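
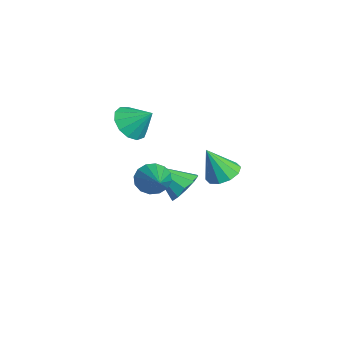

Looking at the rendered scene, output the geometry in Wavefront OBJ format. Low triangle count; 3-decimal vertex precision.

v -1.932 -2.418 1.822
v -1.552 -1.856 1.02
v -1.308 -1.502 2.758
v -2.082 -1.626 1.148
v -2.564 -1.648 1.491
v -2.846 -1.914 1.938
v -2.837 -2.34 2.349
v -2.54 -2.791 2.592
v -2.051 -3.123 2.591
v -1.523 -3.231 2.346
v -1.125 -3.081 1.934
v -0.984 -2.72 1.487
v -1.143 -2.264 1.146
v 3.379 0.783 1.419
v 4.223 0.913 1.514
v 3.321 0.017 2.981
v 3.969 1.335 1.712
v 3.49 1.547 1.799
v 2.967 1.467 1.74
v 2.602 1.126 1.559
v 2.534 0.654 1.325
v 2.788 0.231 1.127
v 3.267 0.019 1.04
v 3.79 0.099 1.099
v 4.155 0.441 1.28
v 0.463 -0.343 -1.306
v 1.298 -0.816 -1.317
v -0.323 -1.757 -0.114
v 1.308 -0.437 -0.861
v 0.996 -0.022 -0.574
v 0.48 0.27 -0.567
v -0.043 0.329 -0.842
v -0.372 0.131 -1.294
v -0.382 -0.248 -1.751
v -0.07 -0.663 -2.037
v 0.446 -0.956 -2.045
v 0.969 -1.014 -1.77
v 2.755 -2.241 1.032
v 3.127 -2.447 0.296
v 4.705 -2.279 2.028
v 3.131 -2.007 0.306
v 3.033 -1.63 0.511
v 2.861 -1.417 0.855
v 2.661 -1.424 1.247
v 2.486 -1.651 1.581
v 2.383 -2.036 1.768
v 2.38 -2.476 1.757
v 2.477 -2.853 1.553
v 2.649 -3.066 1.208
v 2.85 -3.058 0.817
v 3.025 -2.832 0.483
f 2 1 4
f 2 4 3
f 4 1 5
f 4 5 3
f 5 1 6
f 5 6 3
f 6 1 7
f 6 7 3
f 7 1 8
f 7 8 3
f 8 1 9
f 8 9 3
f 9 1 10
f 9 10 3
f 10 1 11
f 10 11 3
f 11 1 12
f 11 12 3
f 12 1 13
f 12 13 3
f 13 1 2
f 13 2 3
f 15 14 17
f 15 17 16
f 17 14 18
f 17 18 16
f 18 14 19
f 18 19 16
f 19 14 20
f 19 20 16
f 20 14 21
f 20 21 16
f 21 14 22
f 21 22 16
f 22 14 23
f 22 23 16
f 23 14 24
f 23 24 16
f 24 14 25
f 24 25 16
f 25 14 15
f 25 15 16
f 27 26 29
f 27 29 28
f 29 26 30
f 29 30 28
f 30 26 31
f 30 31 28
f 31 26 32
f 31 32 28
f 32 26 33
f 32 33 28
f 33 26 34
f 33 34 28
f 34 26 35
f 34 35 28
f 35 26 36
f 35 36 28
f 36 26 37
f 36 37 28
f 37 26 27
f 37 27 28
f 39 38 41
f 39 41 40
f 41 38 42
f 41 42 40
f 42 38 43
f 42 43 40
f 43 38 44
f 43 44 40
f 44 38 45
f 44 45 40
f 45 38 46
f 45 46 40
f 46 38 47
f 46 47 40
f 47 38 48
f 47 48 40
f 48 38 49
f 48 49 40
f 49 38 50
f 49 50 40
f 50 38 51
f 50 51 40
f 51 38 39
f 51 39 40



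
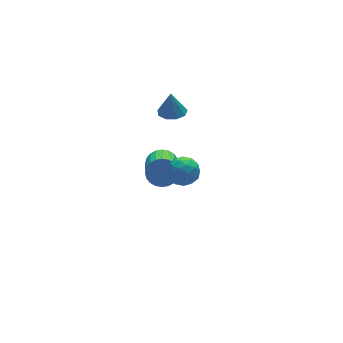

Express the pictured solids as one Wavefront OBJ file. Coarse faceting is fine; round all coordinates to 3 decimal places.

v 0.05 3.605 0.441
v 0.409 4.152 0.353
v 0.07 3.775 1.579
v -0.031 4.253 0.346
v -0.433 4.05 0.383
v -0.609 3.639 0.448
v -0.476 3.212 0.509
v -0.097 2.969 0.539
v 0.351 3.023 0.523
v 0.658 3.349 0.469
v 0.681 3.795 0.402
v -0.26 4.004 -3.595
v 0.173 4.166 -3.017
v -0.528 2.858 -2.127
v -0.96 2.696 -2.705
v -0.059 4.328 -2.961
v -0.76 3.02 -2.071
v -0.322 4.441 -3.001
v -1.022 3.133 -2.111
v -0.575 4.488 -3.132
v -1.275 3.18 -2.242
v -0.78 4.461 -3.333
v -1.481 3.152 -2.444
v -0.906 4.364 -3.575
v -1.606 3.056 -2.685
v -0.934 4.212 -3.819
v -1.634 2.904 -2.929
v -0.859 4.029 -4.029
v -1.559 2.721 -3.139
v -0.692 3.842 -4.173
v -1.393 2.534 -3.283
v -0.46 3.68 -4.229
v -1.161 2.372 -3.339
v -0.198 3.567 -4.189
v -0.898 2.259 -3.299
v 0.055 3.52 -4.058
v -0.645 2.212 -3.168
v 0.261 3.548 -3.856
v -0.44 2.239 -2.967
v 0.386 3.644 -3.615
v -0.314 2.336 -2.725
v 0.414 3.796 -3.371
v -0.286 2.488 -2.481
v 0.339 3.979 -3.161
v -0.361 2.671 -2.271
v -2.116 -0.91 2.103
v -1.693 -1.453 1.873
v -2.907 -1.687 2.487
v -2.484 -2.23 2.257
v -2.277 -1.824 2.821
v -1.788 -1.344 2.584
v -2.812 -1.796 1.776
v -2.323 -1.316 1.539
v -2.123 -2.001 1.671
v -1.793 -2.018 2.317
v -2.807 -1.122 2.043
v -2.477 -1.139 2.689
v -1.835 -1.113 1.954
v -2.765 -2.027 2.406
v -2.643 -1.788 2.737
v -2.395 -2.108 2.602
v -1.891 -1.049 2.372
v -1.643 -1.368 2.237
v -1.986 -1.586 2.794
v -2.957 -1.772 2.123
v -2.709 -2.091 1.988
v -2.205 -1.032 1.758
v -1.957 -1.352 1.623
v -2.614 -1.554 1.566
v -1.84 -1.754 1.7
v -2.305 -2.211 1.926
v -2.497 -1.956 1.643
v -2.21 -1.674 1.504
v -1.646 -1.764 2.08
v -2.111 -2.222 2.305
v -1.989 -1.983 2.637
v -1.701 -1.7 2.498
v -1.898 -2.087 1.961
v -2.489 -0.918 2.055
v -2.954 -1.376 2.28
v -2.899 -1.44 1.862
v -2.611 -1.157 1.723
v -2.295 -0.929 2.434
v -2.76 -1.386 2.66
v -2.39 -1.466 2.856
v -2.103 -1.184 2.717
v -2.702 -1.053 2.399
f 2 1 4
f 2 4 3
f 4 1 5
f 4 5 3
f 5 1 6
f 5 6 3
f 6 1 7
f 6 7 3
f 7 1 8
f 7 8 3
f 8 1 9
f 8 9 3
f 9 1 10
f 9 10 3
f 10 1 11
f 10 11 3
f 11 1 2
f 11 2 3
f 13 12 16
f 13 16 14
f 14 16 17
f 14 17 15
f 16 12 18
f 16 18 17
f 17 18 19
f 17 19 15
f 18 12 20
f 18 20 19
f 19 20 21
f 19 21 15
f 20 12 22
f 20 22 21
f 21 22 23
f 21 23 15
f 22 12 24
f 22 24 23
f 23 24 25
f 23 25 15
f 24 12 26
f 24 26 25
f 25 26 27
f 25 27 15
f 26 12 28
f 26 28 27
f 27 28 29
f 27 29 15
f 28 12 30
f 28 30 29
f 29 30 31
f 29 31 15
f 30 12 32
f 30 32 31
f 31 32 33
f 31 33 15
f 32 12 34
f 32 34 33
f 33 34 35
f 33 35 15
f 34 12 36
f 34 36 35
f 35 36 37
f 35 37 15
f 36 12 38
f 36 38 37
f 37 38 39
f 37 39 15
f 38 12 40
f 38 40 39
f 39 40 41
f 39 41 15
f 40 12 42
f 40 42 41
f 41 42 43
f 41 43 15
f 42 12 44
f 42 44 43
f 43 44 45
f 43 45 15
f 44 12 13
f 44 13 45
f 45 13 14
f 45 14 15
f 46 83 62
f 83 57 86
f 62 86 51
f 83 86 62
f 46 62 58
f 62 51 63
f 58 63 47
f 62 63 58
f 46 58 67
f 58 47 68
f 67 68 53
f 58 68 67
f 46 67 79
f 67 53 82
f 79 82 56
f 67 82 79
f 46 79 83
f 79 56 87
f 83 87 57
f 79 87 83
f 47 63 74
f 63 51 77
f 74 77 55
f 63 77 74
f 51 86 64
f 86 57 85
f 64 85 50
f 86 85 64
f 57 87 84
f 87 56 80
f 84 80 48
f 87 80 84
f 56 82 81
f 82 53 69
f 81 69 52
f 82 69 81
f 53 68 73
f 68 47 70
f 73 70 54
f 68 70 73
f 49 75 61
f 75 55 76
f 61 76 50
f 75 76 61
f 49 61 59
f 61 50 60
f 59 60 48
f 61 60 59
f 49 59 66
f 59 48 65
f 66 65 52
f 59 65 66
f 49 66 71
f 66 52 72
f 71 72 54
f 66 72 71
f 49 71 75
f 71 54 78
f 75 78 55
f 71 78 75
f 50 76 64
f 76 55 77
f 64 77 51
f 76 77 64
f 48 60 84
f 60 50 85
f 84 85 57
f 60 85 84
f 52 65 81
f 65 48 80
f 81 80 56
f 65 80 81
f 54 72 73
f 72 52 69
f 73 69 53
f 72 69 73
f 55 78 74
f 78 54 70
f 74 70 47
f 78 70 74



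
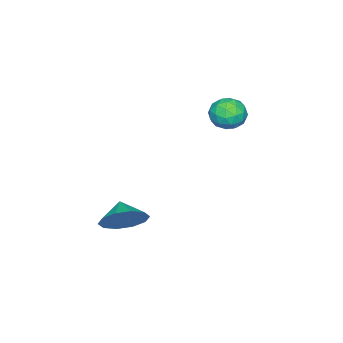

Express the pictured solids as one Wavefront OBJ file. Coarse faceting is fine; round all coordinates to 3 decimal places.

v -1.77 -0.74 3.581
v -0.941 -0.697 3.394
v -1.539 -1.863 4.346
v -0.71 -1.82 4.159
v -1.064 -1.229 4.659
v -1.207 -0.535 4.187
v -1.273 -2.025 3.553
v -1.416 -1.331 3.081
v -0.633 -1.491 3.377
v -0.504 -0.999 4.06
v -1.976 -1.561 3.68
v -1.847 -1.069 4.363
v -1.376 -0.62 3.421
v -1.104 -1.94 4.319
v -1.313 -1.593 4.614
v -0.825 -1.567 4.503
v -1.533 -0.525 3.886
v -1.045 -0.499 3.776
v -1.117 -0.812 4.52
v -1.435 -2.061 3.964
v -0.947 -2.035 3.854
v -1.655 -0.993 3.237
v -1.167 -0.967 3.126
v -1.363 -1.748 3.22
v -0.707 -1.061 3.3
v -0.572 -1.721 3.75
v -0.903 -1.842 3.394
v -0.987 -1.434 3.116
v -0.632 -0.772 3.702
v -0.496 -1.432 4.151
v -0.704 -1.085 4.445
v -0.788 -0.677 4.168
v -0.451 -1.239 3.692
v -1.984 -1.128 3.589
v -1.848 -1.788 4.038
v -1.692 -1.883 3.572
v -1.776 -1.475 3.295
v -1.908 -0.839 3.99
v -1.773 -1.499 4.44
v -1.493 -1.126 4.624
v -1.577 -0.718 4.346
v -2.029 -1.321 4.048
v 3.84 -3.066 -0.199
v 4.498 -3.863 -0.312
v 3.22 -3.654 0.339
v 4.661 -3.546 0.223
v 4.51 -3.045 0.597
v 4.103 -2.553 0.667
v 3.596 -2.256 0.406
v 3.182 -2.268 -0.086
v 3.02 -2.586 -0.62
v 3.171 -3.086 -0.994
v 3.577 -3.579 -1.064
v 4.084 -3.876 -0.804
f 1 38 17
f 38 12 41
f 17 41 6
f 38 41 17
f 1 17 13
f 17 6 18
f 13 18 2
f 17 18 13
f 1 13 22
f 13 2 23
f 22 23 8
f 13 23 22
f 1 22 34
f 22 8 37
f 34 37 11
f 22 37 34
f 1 34 38
f 34 11 42
f 38 42 12
f 34 42 38
f 2 18 29
f 18 6 32
f 29 32 10
f 18 32 29
f 6 41 19
f 41 12 40
f 19 40 5
f 41 40 19
f 12 42 39
f 42 11 35
f 39 35 3
f 42 35 39
f 11 37 36
f 37 8 24
f 36 24 7
f 37 24 36
f 8 23 28
f 23 2 25
f 28 25 9
f 23 25 28
f 4 30 16
f 30 10 31
f 16 31 5
f 30 31 16
f 4 16 14
f 16 5 15
f 14 15 3
f 16 15 14
f 4 14 21
f 14 3 20
f 21 20 7
f 14 20 21
f 4 21 26
f 21 7 27
f 26 27 9
f 21 27 26
f 4 26 30
f 26 9 33
f 30 33 10
f 26 33 30
f 5 31 19
f 31 10 32
f 19 32 6
f 31 32 19
f 3 15 39
f 15 5 40
f 39 40 12
f 15 40 39
f 7 20 36
f 20 3 35
f 36 35 11
f 20 35 36
f 9 27 28
f 27 7 24
f 28 24 8
f 27 24 28
f 10 33 29
f 33 9 25
f 29 25 2
f 33 25 29
f 44 43 46
f 44 46 45
f 46 43 47
f 46 47 45
f 47 43 48
f 47 48 45
f 48 43 49
f 48 49 45
f 49 43 50
f 49 50 45
f 50 43 51
f 50 51 45
f 51 43 52
f 51 52 45
f 52 43 53
f 52 53 45
f 53 43 54
f 53 54 45
f 54 43 44
f 54 44 45



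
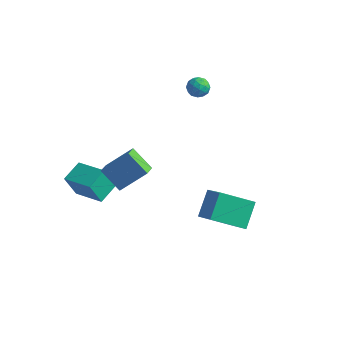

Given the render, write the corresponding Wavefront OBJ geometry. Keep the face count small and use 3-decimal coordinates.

v 1.728 -0.198 -4.069
v 3.057 -1.084 -2.738
v 1.484 1.139 -2.935
v 2.813 0.252 -1.604
v 3.347 0.868 -4.976
v 4.676 -0.019 -3.645
v 3.103 2.204 -3.842
v 4.432 1.318 -2.511
v -1.179 4.218 3.095
v -0.522 4.255 2.843
v -1.038 3.105 3.297
v -0.381 3.142 3.045
v -0.543 3.455 3.655
v -0.63 4.143 3.53
v -0.93 3.217 2.61
v -1.017 3.905 2.485
v -0.368 3.637 2.544
v -0.129 3.784 3.19
v -1.431 3.576 2.95
v -1.192 3.723 3.596
v -0.863 4.334 2.951
v -0.697 3.026 3.189
v -0.793 3.21 3.547
v -0.406 3.232 3.399
v -0.926 4.268 3.355
v -0.54 4.29 3.207
v -0.553 3.82 3.684
v -1.02 3.07 2.933
v -0.634 3.092 2.785
v -1.154 4.128 2.741
v -0.767 4.15 2.593
v -1.007 3.54 2.456
v -0.386 3.993 2.627
v -0.303 3.338 2.746
v -0.626 3.382 2.49
v -0.677 3.786 2.417
v -0.246 4.079 3.007
v -0.163 3.425 3.126
v -0.258 3.609 3.484
v -0.309 4.014 3.411
v -0.155 3.716 2.831
v -1.397 3.935 3.014
v -1.314 3.281 3.133
v -1.251 3.346 2.729
v -1.302 3.751 2.656
v -1.257 4.022 3.394
v -1.174 3.367 3.513
v -0.883 3.574 3.723
v -0.934 3.978 3.65
v -1.405 3.644 3.309
v -0.78 -3.994 0.287
v -2.022 -3.92 1.278
v -1.024 -3.186 -0.078
v -2.266 -3.112 0.912
v 0.346 -3.048 1.628
v -0.896 -2.974 2.618
v 0.102 -2.24 1.262
v -1.14 -2.166 2.253
v -3.953 -3.606 -2.18
v -4.414 -4 -0.743
v -3.898 -2.31 -1.808
v -4.359 -2.703 -0.37
v -2.101 -3.837 -1.65
v -2.562 -4.23 -0.212
v -2.046 -2.54 -1.277
v -2.507 -2.934 0.16
f 2 4 1
f 5 2 1
f 1 4 3
f 3 5 1
f 2 8 4
f 6 2 5
f 6 8 2
f 4 8 3
f 7 5 3
f 3 8 7
f 7 6 5
f 8 6 7
f 9 46 25
f 46 20 49
f 25 49 14
f 46 49 25
f 9 25 21
f 25 14 26
f 21 26 10
f 25 26 21
f 9 21 30
f 21 10 31
f 30 31 16
f 21 31 30
f 9 30 42
f 30 16 45
f 42 45 19
f 30 45 42
f 9 42 46
f 42 19 50
f 46 50 20
f 42 50 46
f 10 26 37
f 26 14 40
f 37 40 18
f 26 40 37
f 14 49 27
f 49 20 48
f 27 48 13
f 49 48 27
f 20 50 47
f 50 19 43
f 47 43 11
f 50 43 47
f 19 45 44
f 45 16 32
f 44 32 15
f 45 32 44
f 16 31 36
f 31 10 33
f 36 33 17
f 31 33 36
f 12 38 24
f 38 18 39
f 24 39 13
f 38 39 24
f 12 24 22
f 24 13 23
f 22 23 11
f 24 23 22
f 12 22 29
f 22 11 28
f 29 28 15
f 22 28 29
f 12 29 34
f 29 15 35
f 34 35 17
f 29 35 34
f 12 34 38
f 34 17 41
f 38 41 18
f 34 41 38
f 13 39 27
f 39 18 40
f 27 40 14
f 39 40 27
f 11 23 47
f 23 13 48
f 47 48 20
f 23 48 47
f 15 28 44
f 28 11 43
f 44 43 19
f 28 43 44
f 17 35 36
f 35 15 32
f 36 32 16
f 35 32 36
f 18 41 37
f 41 17 33
f 37 33 10
f 41 33 37
f 52 54 51
f 55 52 51
f 51 54 53
f 53 55 51
f 52 58 54
f 56 52 55
f 56 58 52
f 54 58 53
f 57 55 53
f 53 58 57
f 57 56 55
f 58 56 57
f 60 62 59
f 63 60 59
f 59 62 61
f 61 63 59
f 60 66 62
f 64 60 63
f 64 66 60
f 62 66 61
f 65 63 61
f 61 66 65
f 65 64 63
f 66 64 65



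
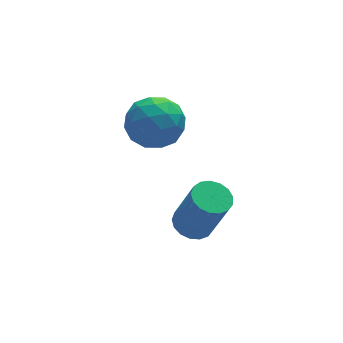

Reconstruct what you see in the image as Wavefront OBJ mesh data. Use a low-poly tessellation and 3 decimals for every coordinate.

v -0.453 -3.665 -2.209
v -0.071 -3.258 -2.162
v 0.256 -3.729 -0.744
v -0.127 -4.135 -0.791
v -0.297 -3.145 -2.073
v 0.03 -3.615 -0.654
v -0.558 -3.15 -2.014
v -0.232 -3.621 -0.596
v -0.796 -3.274 -2.001
v -0.469 -3.745 -0.582
v -0.955 -3.487 -2.035
v -0.628 -3.958 -0.616
v -0.999 -3.74 -2.109
v -0.673 -4.211 -0.69
v -0.918 -3.977 -2.206
v -0.592 -4.448 -0.787
v -0.731 -4.142 -2.304
v -0.404 -4.613 -0.885
v -0.48 -4.197 -2.38
v -0.153 -4.668 -0.961
v -0.223 -4.131 -2.417
v 0.104 -4.602 -0.998
v -0.019 -3.957 -2.407
v 0.308 -4.428 -0.988
v 0.086 -3.717 -2.351
v 0.412 -4.188 -0.932
v 0.067 -3.465 -2.263
v 0.394 -3.936 -0.844
v -1.174 -0.897 0.201
v -0.837 -0.504 -0.489
v -0.163 -1.856 0.149
v 0.174 -1.463 -0.541
v 0.208 -1.083 0.232
v -0.417 -0.49 0.264
v -0.583 -1.87 -0.604
v -1.208 -1.277 -0.572
v -0.471 -1.105 -0.986
v 0.018 -0.619 -0.469
v -1.018 -1.741 0.129
v -0.529 -1.255 0.646
v -1.094 -0.616 -0.139
v 0.094 -1.744 -0.201
v 0.114 -1.52 0.254
v 0.312 -1.289 -0.151
v -0.848 -0.608 0.303
v -0.649 -0.377 -0.102
v -0.035 -0.717 0.322
v -0.351 -1.983 -0.238
v -0.152 -1.752 -0.643
v -1.312 -1.071 -0.189
v -1.114 -0.84 -0.594
v -0.965 -1.643 -0.662
v -0.681 -0.739 -0.837
v -0.087 -1.303 -0.867
v -0.532 -1.542 -0.905
v -0.899 -1.193 -0.886
v -0.394 -0.452 -0.533
v 0.201 -1.017 -0.563
v 0.22 -0.793 -0.109
v -0.147 -0.444 -0.09
v -0.179 -0.806 -0.825
v -1.201 -1.343 0.223
v -0.606 -1.908 0.193
v -0.853 -1.916 -0.25
v -1.22 -1.567 -0.231
v -0.913 -1.057 0.527
v -0.319 -1.621 0.497
v -0.101 -1.167 0.546
v -0.468 -0.818 0.565
v -0.821 -1.554 0.485
f 2 1 5
f 2 5 3
f 3 5 6
f 3 6 4
f 5 1 7
f 5 7 6
f 6 7 8
f 6 8 4
f 7 1 9
f 7 9 8
f 8 9 10
f 8 10 4
f 9 1 11
f 9 11 10
f 10 11 12
f 10 12 4
f 11 1 13
f 11 13 12
f 12 13 14
f 12 14 4
f 13 1 15
f 13 15 14
f 14 15 16
f 14 16 4
f 15 1 17
f 15 17 16
f 16 17 18
f 16 18 4
f 17 1 19
f 17 19 18
f 18 19 20
f 18 20 4
f 19 1 21
f 19 21 20
f 20 21 22
f 20 22 4
f 21 1 23
f 21 23 22
f 22 23 24
f 22 24 4
f 23 1 25
f 23 25 24
f 24 25 26
f 24 26 4
f 25 1 27
f 25 27 26
f 26 27 28
f 26 28 4
f 27 1 2
f 27 2 28
f 28 2 3
f 28 3 4
f 29 66 45
f 66 40 69
f 45 69 34
f 66 69 45
f 29 45 41
f 45 34 46
f 41 46 30
f 45 46 41
f 29 41 50
f 41 30 51
f 50 51 36
f 41 51 50
f 29 50 62
f 50 36 65
f 62 65 39
f 50 65 62
f 29 62 66
f 62 39 70
f 66 70 40
f 62 70 66
f 30 46 57
f 46 34 60
f 57 60 38
f 46 60 57
f 34 69 47
f 69 40 68
f 47 68 33
f 69 68 47
f 40 70 67
f 70 39 63
f 67 63 31
f 70 63 67
f 39 65 64
f 65 36 52
f 64 52 35
f 65 52 64
f 36 51 56
f 51 30 53
f 56 53 37
f 51 53 56
f 32 58 44
f 58 38 59
f 44 59 33
f 58 59 44
f 32 44 42
f 44 33 43
f 42 43 31
f 44 43 42
f 32 42 49
f 42 31 48
f 49 48 35
f 42 48 49
f 32 49 54
f 49 35 55
f 54 55 37
f 49 55 54
f 32 54 58
f 54 37 61
f 58 61 38
f 54 61 58
f 33 59 47
f 59 38 60
f 47 60 34
f 59 60 47
f 31 43 67
f 43 33 68
f 67 68 40
f 43 68 67
f 35 48 64
f 48 31 63
f 64 63 39
f 48 63 64
f 37 55 56
f 55 35 52
f 56 52 36
f 55 52 56
f 38 61 57
f 61 37 53
f 57 53 30
f 61 53 57



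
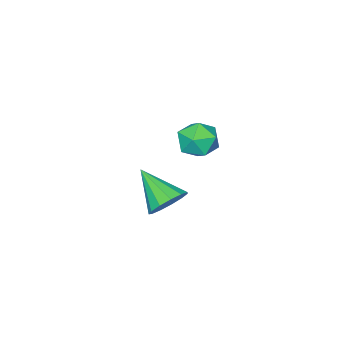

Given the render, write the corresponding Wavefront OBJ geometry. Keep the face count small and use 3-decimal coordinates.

v 1.316 3.954 1.144
v 1.917 4.582 1.223
v 2.243 3.158 0.437
v 2.844 3.786 0.516
v 2.585 3.338 1.219
v 2.012 3.831 1.656
v 2.148 3.909 0.004
v 1.575 4.402 0.441
v 2.431 4.555 0.519
v 2.701 4.202 1.27
v 1.459 3.538 0.39
v 1.729 3.185 1.141
v 1.85 2.139 -3.715
v 2.605 1.863 -4.072
v 1.81 0.621 -2.625
v 2.73 2.141 -3.681
v 2.574 2.418 -3.3
v 2.189 2.607 -3.051
v 1.697 2.647 -3.013
v 1.253 2.527 -3.198
v 0.998 2.283 -3.547
v 1.015 1.994 -3.949
v 1.296 1.751 -4.277
v 1.753 1.631 -4.427
v 2.242 1.673 -4.35
f 1 12 6
f 1 6 2
f 1 2 8
f 1 8 11
f 1 11 12
f 2 6 10
f 6 12 5
f 12 11 3
f 11 8 7
f 8 2 9
f 4 10 5
f 4 5 3
f 4 3 7
f 4 7 9
f 4 9 10
f 5 10 6
f 3 5 12
f 7 3 11
f 9 7 8
f 10 9 2
f 14 13 16
f 14 16 15
f 16 13 17
f 16 17 15
f 17 13 18
f 17 18 15
f 18 13 19
f 18 19 15
f 19 13 20
f 19 20 15
f 20 13 21
f 20 21 15
f 21 13 22
f 21 22 15
f 22 13 23
f 22 23 15
f 23 13 24
f 23 24 15
f 24 13 25
f 24 25 15
f 25 13 14
f 25 14 15



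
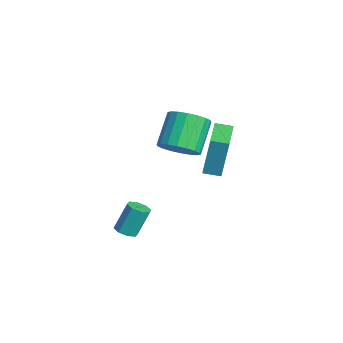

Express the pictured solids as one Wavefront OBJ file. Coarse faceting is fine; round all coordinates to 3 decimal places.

v 1.266 -2.645 -4.037
v 1.733 -2.287 -4.155
v 1.581 -1.618 -2.72
v 1.114 -1.975 -2.603
v 1.333 -2.101 -4.283
v 1.181 -1.432 -2.849
v 0.894 -2.235 -4.268
v 0.742 -1.565 -2.834
v 0.673 -2.608 -4.117
v 0.52 -1.939 -2.683
v 0.799 -3.002 -3.92
v 0.647 -2.333 -2.485
v 1.199 -3.188 -3.791
v 1.047 -2.519 -2.357
v 1.638 -3.055 -3.806
v 1.486 -2.385 -2.372
v 1.86 -2.681 -3.957
v 1.707 -2.012 -2.523
v -1.114 1.755 -1.005
v -1.034 2.097 1.166
v -0.815 2.571 -1.145
v -0.734 2.912 1.027
v 0.774 1.068 -0.967
v 0.855 1.409 1.205
v 1.074 1.883 -1.106
v 1.154 2.225 1.065
v 1.561 -0.228 1.291
v 2.002 -0.849 1.984
v 0.9 -0.094 3.362
v 0.459 0.528 2.669
v 2.27 -0.478 1.995
v 1.168 0.278 3.373
v 2.398 -0.057 1.866
v 1.296 0.699 3.245
v 2.36 0.33 1.624
v 1.258 1.086 3.002
v 2.164 0.607 1.315
v 1.062 1.362 2.694
v 1.848 0.718 1.002
v 0.746 1.474 2.381
v 1.476 0.642 0.746
v 0.374 1.398 2.125
v 1.12 0.394 0.598
v 0.018 1.149 1.976
v 0.852 0.022 0.587
v -0.25 0.778 1.965
v 0.724 -0.399 0.715
v -0.378 0.357 2.094
v 0.762 -0.786 0.958
v -0.34 -0.03 2.336
v 0.958 -1.062 1.266
v -0.144 -0.307 2.645
v 1.274 -1.174 1.579
v 0.172 -0.418 2.958
v 1.646 -1.098 1.835
v 0.544 -0.342 3.214
f 2 1 5
f 2 5 3
f 3 5 6
f 3 6 4
f 5 1 7
f 5 7 6
f 6 7 8
f 6 8 4
f 7 1 9
f 7 9 8
f 8 9 10
f 8 10 4
f 9 1 11
f 9 11 10
f 10 11 12
f 10 12 4
f 11 1 13
f 11 13 12
f 12 13 14
f 12 14 4
f 13 1 15
f 13 15 14
f 14 15 16
f 14 16 4
f 15 1 17
f 15 17 16
f 16 17 18
f 16 18 4
f 17 1 2
f 17 2 18
f 18 2 3
f 18 3 4
f 20 22 19
f 23 20 19
f 19 22 21
f 21 23 19
f 20 26 22
f 24 20 23
f 24 26 20
f 22 26 21
f 25 23 21
f 21 26 25
f 25 24 23
f 26 24 25
f 28 27 31
f 28 31 29
f 29 31 32
f 29 32 30
f 31 27 33
f 31 33 32
f 32 33 34
f 32 34 30
f 33 27 35
f 33 35 34
f 34 35 36
f 34 36 30
f 35 27 37
f 35 37 36
f 36 37 38
f 36 38 30
f 37 27 39
f 37 39 38
f 38 39 40
f 38 40 30
f 39 27 41
f 39 41 40
f 40 41 42
f 40 42 30
f 41 27 43
f 41 43 42
f 42 43 44
f 42 44 30
f 43 27 45
f 43 45 44
f 44 45 46
f 44 46 30
f 45 27 47
f 45 47 46
f 46 47 48
f 46 48 30
f 47 27 49
f 47 49 48
f 48 49 50
f 48 50 30
f 49 27 51
f 49 51 50
f 50 51 52
f 50 52 30
f 51 27 53
f 51 53 52
f 52 53 54
f 52 54 30
f 53 27 55
f 53 55 54
f 54 55 56
f 54 56 30
f 55 27 28
f 55 28 56
f 56 28 29
f 56 29 30



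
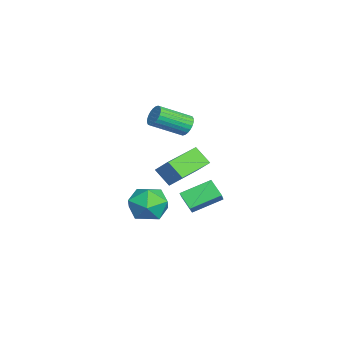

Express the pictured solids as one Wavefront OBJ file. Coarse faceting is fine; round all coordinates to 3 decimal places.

v -0.961 0.672 -3.079
v -1.41 -0.034 -2.233
v -2.643 1.98 -2.878
v -3.092 1.274 -2.032
v -0.348 1.326 -2.208
v -0.797 0.62 -1.362
v -2.03 2.634 -2.007
v -2.479 1.928 -1.161
v -0.547 1.531 1.243
v -0.038 1.816 1.482
v 0.415 0.274 2.356
v -0.093 -0.011 2.117
v -0.206 1.865 1.654
v 0.247 0.323 2.529
v -0.426 1.863 1.765
v 0.028 0.32 2.639
v -0.664 1.81 1.795
v -0.211 0.268 2.67
v -0.884 1.715 1.742
v -0.431 0.173 2.616
v -1.053 1.592 1.612
v -0.6 0.05 2.487
v -1.145 1.459 1.427
v -0.691 -0.083 2.301
v -1.146 1.338 1.213
v -0.692 -0.204 2.088
v -1.055 1.246 1.004
v -0.602 -0.296 1.878
v -0.887 1.197 0.831
v -0.434 -0.345 1.706
v -0.668 1.2 0.721
v -0.214 -0.343 1.595
v -0.429 1.252 0.69
v 0.024 -0.29 1.565
v -0.209 1.347 0.744
v 0.244 -0.195 1.618
v -0.04 1.47 0.873
v 0.413 -0.072 1.748
v 0.051 1.603 1.059
v 0.505 0.061 1.933
v 0.052 1.724 1.272
v 0.506 0.182 2.147
v 4.247 1.347 -0.818
v 3.813 2.771 -0.155
v 3.266 1.416 -1.607
v 2.833 2.84 -0.943
v 4.827 1.84 -1.497
v 4.394 3.264 -0.833
v 3.847 1.909 -2.285
v 3.413 3.333 -1.622
v 1.756 0.317 -3.926
v 2.131 -0.248 -2.989
v 0.009 -0.252 -3.571
v 0.384 -0.817 -2.634
v 0.386 0.339 -2.651
v 1.466 0.691 -2.871
v 0.674 -1.191 -3.689
v 1.754 -0.839 -3.909
v 1.462 -1.18 -2.843
v 1.285 -0.235 -2.201
v 0.855 -0.265 -4.359
v 0.678 0.68 -3.717
f 2 4 1
f 5 2 1
f 1 4 3
f 3 5 1
f 2 8 4
f 6 2 5
f 6 8 2
f 4 8 3
f 7 5 3
f 3 8 7
f 7 6 5
f 8 6 7
f 10 9 13
f 10 13 11
f 11 13 14
f 11 14 12
f 13 9 15
f 13 15 14
f 14 15 16
f 14 16 12
f 15 9 17
f 15 17 16
f 16 17 18
f 16 18 12
f 17 9 19
f 17 19 18
f 18 19 20
f 18 20 12
f 19 9 21
f 19 21 20
f 20 21 22
f 20 22 12
f 21 9 23
f 21 23 22
f 22 23 24
f 22 24 12
f 23 9 25
f 23 25 24
f 24 25 26
f 24 26 12
f 25 9 27
f 25 27 26
f 26 27 28
f 26 28 12
f 27 9 29
f 27 29 28
f 28 29 30
f 28 30 12
f 29 9 31
f 29 31 30
f 30 31 32
f 30 32 12
f 31 9 33
f 31 33 32
f 32 33 34
f 32 34 12
f 33 9 35
f 33 35 34
f 34 35 36
f 34 36 12
f 35 9 37
f 35 37 36
f 36 37 38
f 36 38 12
f 37 9 39
f 37 39 38
f 38 39 40
f 38 40 12
f 39 9 41
f 39 41 40
f 40 41 42
f 40 42 12
f 41 9 10
f 41 10 42
f 42 10 11
f 42 11 12
f 44 46 43
f 47 44 43
f 43 46 45
f 45 47 43
f 44 50 46
f 48 44 47
f 48 50 44
f 46 50 45
f 49 47 45
f 45 50 49
f 49 48 47
f 50 48 49
f 51 62 56
f 51 56 52
f 51 52 58
f 51 58 61
f 51 61 62
f 52 56 60
f 56 62 55
f 62 61 53
f 61 58 57
f 58 52 59
f 54 60 55
f 54 55 53
f 54 53 57
f 54 57 59
f 54 59 60
f 55 60 56
f 53 55 62
f 57 53 61
f 59 57 58
f 60 59 52



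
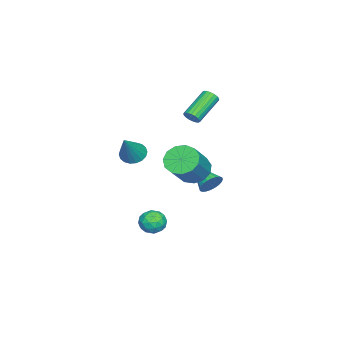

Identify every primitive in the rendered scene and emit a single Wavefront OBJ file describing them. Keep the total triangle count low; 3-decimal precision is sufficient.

v 2.8 3.875 1.238
v 3.463 3.582 0.507
v 5.064 3.452 2.01
v 4.4 3.745 2.742
v 3.489 4.162 0.529
v 5.09 4.031 2.032
v 3.297 4.65 0.776
v 4.898 4.519 2.28
v 2.946 4.893 1.17
v 4.547 4.762 2.674
v 2.549 4.812 1.586
v 4.15 4.681 3.09
v 2.232 4.434 1.891
v 3.833 4.303 3.395
v 2.095 3.879 1.989
v 3.696 3.748 3.493
v 2.181 3.322 1.849
v 3.782 3.192 3.352
v 2.464 2.942 1.514
v 4.065 2.811 3.018
v 2.853 2.857 1.092
v 4.454 2.726 2.596
v 3.226 3.096 0.717
v 4.827 2.965 2.22
v 1.609 -0.098 1.161
v 2.152 0.303 0.714
v 2.991 -0.082 2.859
v 1.962 0.569 0.867
v 1.702 0.702 1.078
v 1.423 0.677 1.305
v 1.181 0.498 1.503
v 1.024 0.202 1.634
v 0.982 -0.155 1.672
v 1.065 -0.5 1.608
v 1.255 -0.765 1.455
v 1.516 -0.898 1.244
v 1.794 -0.873 1.017
v 2.036 -0.695 0.818
v 2.193 -0.398 0.688
v 2.235 -0.042 0.65
v 0 3.941 -1.406
v 0.542 3.903 -0.846
v -0.98 2.459 -0.554
v 0.346 4.102 -0.725
v 0.098 4.277 -0.708
v -0.166 4.4 -0.797
v -0.404 4.454 -0.979
v -0.581 4.429 -1.226
v -0.669 4.33 -1.5
v -0.655 4.172 -1.759
v -0.542 3.978 -1.965
v -0.346 3.779 -2.086
v -0.097 3.605 -2.103
v 0.167 3.481 -2.014
v 0.405 3.428 -1.832
v 0.582 3.453 -1.585
v 0.67 3.552 -1.311
v 0.656 3.71 -1.052
v 1.798 1.719 -3.824
v 2.539 2.159 -3.855
v 2.481 0.601 -3.345
v 3.222 1.041 -3.376
v 2.619 1.253 -2.797
v 2.197 1.944 -3.094
v 2.823 0.816 -4.106
v 2.401 1.507 -4.403
v 3.173 1.6 -4.03
v 3.047 1.87 -3.221
v 1.973 0.89 -3.979
v 1.847 1.16 -3.17
v 2.109 2.037 -3.882
v 2.911 0.723 -3.318
v 2.557 0.848 -2.978
v 2.993 1.106 -2.996
v 1.908 1.911 -3.434
v 2.343 2.169 -3.452
v 2.39 1.637 -2.83
v 2.677 0.591 -3.748
v 3.112 0.849 -3.766
v 2.027 1.654 -4.204
v 2.463 1.912 -4.222
v 2.63 1.123 -4.37
v 2.917 1.967 -4.003
v 3.318 1.31 -3.721
v 3.083 1.178 -4.15
v 2.835 1.584 -4.324
v 2.843 2.126 -3.527
v 3.244 1.469 -3.245
v 2.889 1.593 -2.905
v 2.641 2 -3.079
v 3.215 1.798 -3.63
v 1.776 1.291 -3.955
v 2.177 0.634 -3.673
v 2.379 0.76 -4.121
v 2.131 1.167 -4.295
v 1.702 1.45 -3.479
v 2.103 0.793 -3.197
v 2.185 1.176 -2.876
v 1.937 1.582 -3.05
v 1.805 0.962 -3.57
v -2.298 1.96 2.487
v -2.032 1.822 2.96
v -3.696 2.402 4.066
v -3.962 2.54 3.593
v -1.969 2.062 2.929
v -3.633 2.641 4.034
v -1.972 2.281 2.811
v -3.636 2.86 3.916
v -2.039 2.436 2.628
v -3.703 3.016 3.733
v -2.157 2.498 2.417
v -3.821 3.077 3.523
v -2.304 2.453 2.221
v -3.968 3.032 3.326
v -2.449 2.31 2.077
v -4.113 2.889 3.182
v -2.564 2.098 2.014
v -4.228 2.678 3.12
v -2.627 1.859 2.046
v -4.291 2.438 3.151
v -2.624 1.64 2.164
v -4.288 2.219 3.269
v -2.557 1.484 2.347
v -4.221 2.064 3.452
v -2.439 1.423 2.557
v -4.103 2.002 3.663
v -2.292 1.468 2.754
v -3.956 2.047 3.859
v -2.147 1.611 2.898
v -3.811 2.19 4.003
f 2 1 5
f 2 5 3
f 3 5 6
f 3 6 4
f 5 1 7
f 5 7 6
f 6 7 8
f 6 8 4
f 7 1 9
f 7 9 8
f 8 9 10
f 8 10 4
f 9 1 11
f 9 11 10
f 10 11 12
f 10 12 4
f 11 1 13
f 11 13 12
f 12 13 14
f 12 14 4
f 13 1 15
f 13 15 14
f 14 15 16
f 14 16 4
f 15 1 17
f 15 17 16
f 16 17 18
f 16 18 4
f 17 1 19
f 17 19 18
f 18 19 20
f 18 20 4
f 19 1 21
f 19 21 20
f 20 21 22
f 20 22 4
f 21 1 23
f 21 23 22
f 22 23 24
f 22 24 4
f 23 1 2
f 23 2 24
f 24 2 3
f 24 3 4
f 26 25 28
f 26 28 27
f 28 25 29
f 28 29 27
f 29 25 30
f 29 30 27
f 30 25 31
f 30 31 27
f 31 25 32
f 31 32 27
f 32 25 33
f 32 33 27
f 33 25 34
f 33 34 27
f 34 25 35
f 34 35 27
f 35 25 36
f 35 36 27
f 36 25 37
f 36 37 27
f 37 25 38
f 37 38 27
f 38 25 39
f 38 39 27
f 39 25 40
f 39 40 27
f 40 25 26
f 40 26 27
f 42 41 44
f 42 44 43
f 44 41 45
f 44 45 43
f 45 41 46
f 45 46 43
f 46 41 47
f 46 47 43
f 47 41 48
f 47 48 43
f 48 41 49
f 48 49 43
f 49 41 50
f 49 50 43
f 50 41 51
f 50 51 43
f 51 41 52
f 51 52 43
f 52 41 53
f 52 53 43
f 53 41 54
f 53 54 43
f 54 41 55
f 54 55 43
f 55 41 56
f 55 56 43
f 56 41 57
f 56 57 43
f 57 41 58
f 57 58 43
f 58 41 42
f 58 42 43
f 59 96 75
f 96 70 99
f 75 99 64
f 96 99 75
f 59 75 71
f 75 64 76
f 71 76 60
f 75 76 71
f 59 71 80
f 71 60 81
f 80 81 66
f 71 81 80
f 59 80 92
f 80 66 95
f 92 95 69
f 80 95 92
f 59 92 96
f 92 69 100
f 96 100 70
f 92 100 96
f 60 76 87
f 76 64 90
f 87 90 68
f 76 90 87
f 64 99 77
f 99 70 98
f 77 98 63
f 99 98 77
f 70 100 97
f 100 69 93
f 97 93 61
f 100 93 97
f 69 95 94
f 95 66 82
f 94 82 65
f 95 82 94
f 66 81 86
f 81 60 83
f 86 83 67
f 81 83 86
f 62 88 74
f 88 68 89
f 74 89 63
f 88 89 74
f 62 74 72
f 74 63 73
f 72 73 61
f 74 73 72
f 62 72 79
f 72 61 78
f 79 78 65
f 72 78 79
f 62 79 84
f 79 65 85
f 84 85 67
f 79 85 84
f 62 84 88
f 84 67 91
f 88 91 68
f 84 91 88
f 63 89 77
f 89 68 90
f 77 90 64
f 89 90 77
f 61 73 97
f 73 63 98
f 97 98 70
f 73 98 97
f 65 78 94
f 78 61 93
f 94 93 69
f 78 93 94
f 67 85 86
f 85 65 82
f 86 82 66
f 85 82 86
f 68 91 87
f 91 67 83
f 87 83 60
f 91 83 87
f 102 101 105
f 102 105 103
f 103 105 106
f 103 106 104
f 105 101 107
f 105 107 106
f 106 107 108
f 106 108 104
f 107 101 109
f 107 109 108
f 108 109 110
f 108 110 104
f 109 101 111
f 109 111 110
f 110 111 112
f 110 112 104
f 111 101 113
f 111 113 112
f 112 113 114
f 112 114 104
f 113 101 115
f 113 115 114
f 114 115 116
f 114 116 104
f 115 101 117
f 115 117 116
f 116 117 118
f 116 118 104
f 117 101 119
f 117 119 118
f 118 119 120
f 118 120 104
f 119 101 121
f 119 121 120
f 120 121 122
f 120 122 104
f 121 101 123
f 121 123 122
f 122 123 124
f 122 124 104
f 123 101 125
f 123 125 124
f 124 125 126
f 124 126 104
f 125 101 127
f 125 127 126
f 126 127 128
f 126 128 104
f 127 101 129
f 127 129 128
f 128 129 130
f 128 130 104
f 129 101 102
f 129 102 130
f 130 102 103
f 130 103 104



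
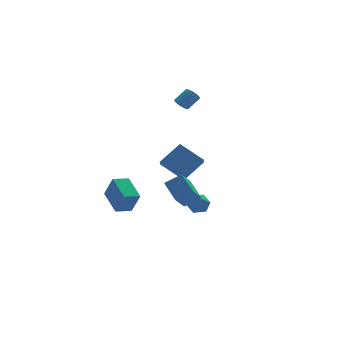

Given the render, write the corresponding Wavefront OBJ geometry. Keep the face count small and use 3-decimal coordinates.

v -1.649 2.824 -4.652
v -1.327 2.236 -3.288
v -1.748 4.484 -3.913
v -1.426 3.896 -2.549
v -0.634 2.964 -4.831
v -0.312 2.376 -3.467
v -0.733 4.624 -4.092
v -0.411 4.036 -2.728
v 1.142 3.051 -1.419
v 0.771 2.109 -0.814
v 2.445 3.266 -0.285
v 2.073 2.323 0.32
v 2.187 1.997 -2.42
v 1.815 1.054 -1.815
v 3.489 2.211 -1.286
v 3.118 1.269 -0.681
v 2.504 3.224 3.044
v 2.84 3.069 2.679
v 3.633 3.301 3.311
v 3.296 3.456 3.676
v 2.816 3.279 2.632
v 3.609 3.511 3.264
v 2.738 3.479 2.656
v 3.531 3.711 3.289
v 2.62 3.635 2.748
v 3.412 3.867 3.38
v 2.481 3.72 2.89
v 3.274 3.952 3.522
v 2.347 3.719 3.059
v 3.139 3.951 3.692
v 2.239 3.633 3.226
v 3.031 3.865 3.858
v 2.177 3.476 3.361
v 2.97 3.708 3.993
v 2.172 3.275 3.441
v 2.964 3.507 4.073
v 2.224 3.065 3.453
v 3.016 3.297 4.085
v 2.325 2.883 3.393
v 3.117 3.115 4.026
v 2.456 2.76 3.274
v 3.248 2.992 3.906
v 2.596 2.717 3.115
v 3.388 2.949 3.747
v 2.72 2.762 2.943
v 3.512 2.994 3.575
v 2.806 2.886 2.789
v 3.598 3.118 3.421
v 1.424 -1.899 -2.899
v 1.994 -2.013 -2.464
v 0.746 -2.527 -2.176
v 1.316 -2.641 -1.741
v 1.029 -1.977 -1.797
v 1.448 -1.589 -2.244
v 1.292 -2.951 -2.396
v 1.711 -2.563 -2.843
v 1.912 -2.663 -2.153
v 1.749 -2.061 -1.783
v 0.991 -2.479 -2.857
v 0.828 -1.877 -2.487
v -0.076 -3.85 -1.598
v -0.778 -4.388 -0.772
v -0.212 -2.548 -0.866
v -0.914 -3.086 -0.04
v 0.814 -4.094 -1
v 0.112 -4.632 -0.174
v 0.678 -2.792 -0.268
v -0.024 -3.33 0.558
f 2 4 1
f 5 2 1
f 1 4 3
f 3 5 1
f 2 8 4
f 6 2 5
f 6 8 2
f 4 8 3
f 7 5 3
f 3 8 7
f 7 6 5
f 8 6 7
f 10 12 9
f 13 10 9
f 9 12 11
f 11 13 9
f 10 16 12
f 14 10 13
f 14 16 10
f 12 16 11
f 15 13 11
f 11 16 15
f 15 14 13
f 16 14 15
f 18 17 21
f 18 21 19
f 19 21 22
f 19 22 20
f 21 17 23
f 21 23 22
f 22 23 24
f 22 24 20
f 23 17 25
f 23 25 24
f 24 25 26
f 24 26 20
f 25 17 27
f 25 27 26
f 26 27 28
f 26 28 20
f 27 17 29
f 27 29 28
f 28 29 30
f 28 30 20
f 29 17 31
f 29 31 30
f 30 31 32
f 30 32 20
f 31 17 33
f 31 33 32
f 32 33 34
f 32 34 20
f 33 17 35
f 33 35 34
f 34 35 36
f 34 36 20
f 35 17 37
f 35 37 36
f 36 37 38
f 36 38 20
f 37 17 39
f 37 39 38
f 38 39 40
f 38 40 20
f 39 17 41
f 39 41 40
f 40 41 42
f 40 42 20
f 41 17 43
f 41 43 42
f 42 43 44
f 42 44 20
f 43 17 45
f 43 45 44
f 44 45 46
f 44 46 20
f 45 17 47
f 45 47 46
f 46 47 48
f 46 48 20
f 47 17 18
f 47 18 48
f 48 18 19
f 48 19 20
f 49 60 54
f 49 54 50
f 49 50 56
f 49 56 59
f 49 59 60
f 50 54 58
f 54 60 53
f 60 59 51
f 59 56 55
f 56 50 57
f 52 58 53
f 52 53 51
f 52 51 55
f 52 55 57
f 52 57 58
f 53 58 54
f 51 53 60
f 55 51 59
f 57 55 56
f 58 57 50
f 62 64 61
f 65 62 61
f 61 64 63
f 63 65 61
f 62 68 64
f 66 62 65
f 66 68 62
f 64 68 63
f 67 65 63
f 63 68 67
f 67 66 65
f 68 66 67



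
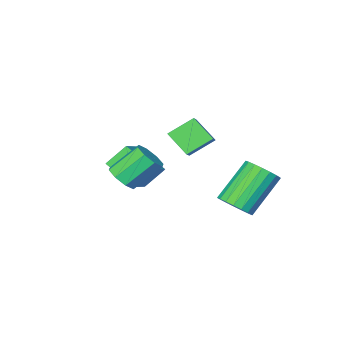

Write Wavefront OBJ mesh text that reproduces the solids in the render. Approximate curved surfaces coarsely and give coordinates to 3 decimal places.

v -0.037 -2.065 -2.383
v 0.957 -1.237 -1.642
v -0.497 -0.803 -3.176
v 0.496 0.025 -2.436
v 0.744 -2.285 -3.184
v 1.737 -1.457 -2.444
v 0.283 -1.023 -3.978
v 1.277 -0.195 -3.237
v -2.084 -2.813 -2.749
v -3.108 -2.511 -2.061
v -2.349 -1.889 -3.548
v -3.373 -1.587 -2.86
v -1.487 -2.133 -2.16
v -2.511 -1.831 -1.472
v -1.752 -1.209 -2.959
v -2.776 -0.907 -2.271
v 2.257 0.497 -2.084
v 2.737 0.819 -1.724
v 1.722 1.184 -0.697
v 1.243 0.863 -1.056
v 2.502 1.132 -2.068
v 1.487 1.497 -1.04
v 2.124 1.073 -2.42
v 1.109 1.438 -1.392
v 1.824 0.677 -2.576
v 0.809 1.043 -1.548
v 1.778 0.176 -2.443
v 0.763 0.541 -1.416
v 2.013 -0.137 -2.1
v 0.998 0.228 -1.072
v 2.391 -0.078 -1.748
v 1.376 0.287 -0.72
v 2.691 0.317 -1.592
v 1.676 0.683 -0.564
v -1.568 2.225 -4.041
v -1.109 1.746 -3.65
v -2.513 1.576 -2.209
v -2.972 2.055 -2.599
v -1.02 2.053 -3.528
v -2.425 1.883 -2.086
v -1.04 2.395 -3.507
v -2.444 2.225 -2.065
v -1.164 2.703 -3.591
v -2.569 2.532 -2.15
v -1.368 2.916 -3.765
v -2.773 2.746 -2.323
v -1.612 2.992 -3.994
v -3.017 2.822 -2.552
v -1.847 2.917 -4.231
v -3.252 2.747 -2.79
v -2.027 2.704 -4.431
v -3.431 2.534 -2.99
v -2.115 2.397 -4.554
v -3.52 2.227 -3.112
v -2.096 2.055 -4.575
v -3.5 1.885 -3.133
v -1.971 1.748 -4.49
v -3.376 1.577 -3.049
v -1.767 1.534 -4.317
v -3.172 1.364 -2.875
v -1.523 1.458 -4.088
v -2.928 1.288 -2.646
v -1.288 1.533 -3.85
v -2.693 1.363 -2.409
f 2 4 1
f 5 2 1
f 1 4 3
f 3 5 1
f 2 8 4
f 6 2 5
f 6 8 2
f 4 8 3
f 7 5 3
f 3 8 7
f 7 6 5
f 8 6 7
f 10 12 9
f 13 10 9
f 9 12 11
f 11 13 9
f 10 16 12
f 14 10 13
f 14 16 10
f 12 16 11
f 15 13 11
f 11 16 15
f 15 14 13
f 16 14 15
f 18 17 21
f 18 21 19
f 19 21 22
f 19 22 20
f 21 17 23
f 21 23 22
f 22 23 24
f 22 24 20
f 23 17 25
f 23 25 24
f 24 25 26
f 24 26 20
f 25 17 27
f 25 27 26
f 26 27 28
f 26 28 20
f 27 17 29
f 27 29 28
f 28 29 30
f 28 30 20
f 29 17 31
f 29 31 30
f 30 31 32
f 30 32 20
f 31 17 33
f 31 33 32
f 32 33 34
f 32 34 20
f 33 17 18
f 33 18 34
f 34 18 19
f 34 19 20
f 36 35 39
f 36 39 37
f 37 39 40
f 37 40 38
f 39 35 41
f 39 41 40
f 40 41 42
f 40 42 38
f 41 35 43
f 41 43 42
f 42 43 44
f 42 44 38
f 43 35 45
f 43 45 44
f 44 45 46
f 44 46 38
f 45 35 47
f 45 47 46
f 46 47 48
f 46 48 38
f 47 35 49
f 47 49 48
f 48 49 50
f 48 50 38
f 49 35 51
f 49 51 50
f 50 51 52
f 50 52 38
f 51 35 53
f 51 53 52
f 52 53 54
f 52 54 38
f 53 35 55
f 53 55 54
f 54 55 56
f 54 56 38
f 55 35 57
f 55 57 56
f 56 57 58
f 56 58 38
f 57 35 59
f 57 59 58
f 58 59 60
f 58 60 38
f 59 35 61
f 59 61 60
f 60 61 62
f 60 62 38
f 61 35 63
f 61 63 62
f 62 63 64
f 62 64 38
f 63 35 36
f 63 36 64
f 64 36 37
f 64 37 38



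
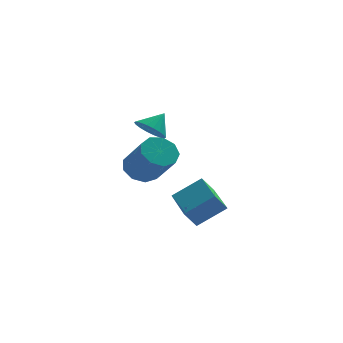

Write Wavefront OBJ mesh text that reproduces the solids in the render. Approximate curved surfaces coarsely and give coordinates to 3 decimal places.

v 0.514 2.158 -2.388
v -0.01 1.994 -1.638
v 0.157 4.218 -2.185
v -0.367 4.053 -1.435
v 1.767 2.287 -1.485
v 1.243 2.122 -0.735
v 1.41 4.346 -1.282
v 0.886 4.182 -0.532
v -1.661 2.939 0.633
v -1.044 3.497 0.804
v -0.361 2.339 2.118
v -0.979 1.781 1.947
v -1.507 3.604 1.139
v -0.824 2.446 2.453
v -2.042 3.4 1.237
v -1.36 2.242 2.551
v -2.399 2.98 1.052
v -1.717 1.822 2.366
v -2.411 2.541 0.671
v -1.729 1.383 1.986
v -2.072 2.288 0.272
v -1.39 1.13 1.587
v -1.541 2.34 0.042
v -0.858 1.182 1.356
v -1.066 2.672 0.088
v -0.383 1.514 1.403
v -0.869 3.129 0.389
v -0.187 1.971 1.704
v -1.445 0.483 3.578
v -0.888 0.513 3.107
v -0.855 0.917 4.302
v -1.039 0.797 3.059
v -1.27 1.019 3.114
v -1.535 1.134 3.261
v -1.783 1.121 3.471
v -1.964 0.982 3.702
v -2.042 0.743 3.908
v -2.002 0.454 4.049
v -1.851 0.169 4.097
v -1.621 -0.052 4.042
v -1.355 -0.168 3.895
v -1.107 -0.155 3.685
v -0.927 -0.016 3.454
v -0.848 0.223 3.248
f 2 4 1
f 5 2 1
f 1 4 3
f 3 5 1
f 2 8 4
f 6 2 5
f 6 8 2
f 4 8 3
f 7 5 3
f 3 8 7
f 7 6 5
f 8 6 7
f 10 9 13
f 10 13 11
f 11 13 14
f 11 14 12
f 13 9 15
f 13 15 14
f 14 15 16
f 14 16 12
f 15 9 17
f 15 17 16
f 16 17 18
f 16 18 12
f 17 9 19
f 17 19 18
f 18 19 20
f 18 20 12
f 19 9 21
f 19 21 20
f 20 21 22
f 20 22 12
f 21 9 23
f 21 23 22
f 22 23 24
f 22 24 12
f 23 9 25
f 23 25 24
f 24 25 26
f 24 26 12
f 25 9 27
f 25 27 26
f 26 27 28
f 26 28 12
f 27 9 10
f 27 10 28
f 28 10 11
f 28 11 12
f 30 29 32
f 30 32 31
f 32 29 33
f 32 33 31
f 33 29 34
f 33 34 31
f 34 29 35
f 34 35 31
f 35 29 36
f 35 36 31
f 36 29 37
f 36 37 31
f 37 29 38
f 37 38 31
f 38 29 39
f 38 39 31
f 39 29 40
f 39 40 31
f 40 29 41
f 40 41 31
f 41 29 42
f 41 42 31
f 42 29 43
f 42 43 31
f 43 29 44
f 43 44 31
f 44 29 30
f 44 30 31



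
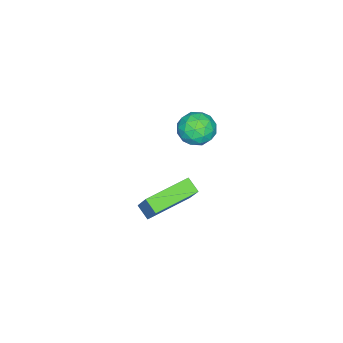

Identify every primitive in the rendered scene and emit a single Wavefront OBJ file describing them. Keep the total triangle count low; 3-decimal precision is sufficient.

v 1.789 1.25 1.301
v 2.364 1.9 1.517
v 2.736 0.26 1.763
v 3.311 0.91 1.979
v 2.555 0.808 2.445
v 1.97 1.42 2.159
v 3.13 0.74 1.121
v 2.545 1.352 0.835
v 3.193 1.585 1.405
v 2.837 1.627 2.224
v 2.263 0.533 1.056
v 1.907 0.575 1.875
v 1.994 1.662 1.368
v 3.106 0.498 1.912
v 2.662 0.438 2.186
v 3 0.82 2.313
v 1.762 1.38 1.746
v 2.099 1.762 1.873
v 2.212 1.12 2.419
v 3.001 0.398 1.407
v 3.338 0.78 1.534
v 2.1 1.34 0.967
v 2.438 1.722 1.094
v 2.888 1.04 0.861
v 2.818 1.859 1.43
v 3.375 1.276 1.701
v 3.269 1.176 1.197
v 2.925 1.536 1.029
v 2.609 1.884 1.911
v 3.166 1.301 2.183
v 2.721 1.242 2.457
v 2.377 1.602 2.289
v 3.096 1.698 1.845
v 1.934 0.859 1.097
v 2.491 0.276 1.369
v 2.723 0.558 0.991
v 2.379 0.918 0.823
v 1.725 0.884 1.579
v 2.282 0.301 1.85
v 2.175 0.624 2.251
v 1.831 0.984 2.083
v 2.004 0.462 1.435
v 3.661 -0.685 -4.631
v 3.393 -1.312 -4.175
v 1.747 0.356 -4.323
v 1.479 -0.272 -3.867
v 4.301 0.072 -3.213
v 4.033 -0.556 -2.757
v 2.387 1.112 -2.905
v 2.119 0.485 -2.449
f 1 38 17
f 38 12 41
f 17 41 6
f 38 41 17
f 1 17 13
f 17 6 18
f 13 18 2
f 17 18 13
f 1 13 22
f 13 2 23
f 22 23 8
f 13 23 22
f 1 22 34
f 22 8 37
f 34 37 11
f 22 37 34
f 1 34 38
f 34 11 42
f 38 42 12
f 34 42 38
f 2 18 29
f 18 6 32
f 29 32 10
f 18 32 29
f 6 41 19
f 41 12 40
f 19 40 5
f 41 40 19
f 12 42 39
f 42 11 35
f 39 35 3
f 42 35 39
f 11 37 36
f 37 8 24
f 36 24 7
f 37 24 36
f 8 23 28
f 23 2 25
f 28 25 9
f 23 25 28
f 4 30 16
f 30 10 31
f 16 31 5
f 30 31 16
f 4 16 14
f 16 5 15
f 14 15 3
f 16 15 14
f 4 14 21
f 14 3 20
f 21 20 7
f 14 20 21
f 4 21 26
f 21 7 27
f 26 27 9
f 21 27 26
f 4 26 30
f 26 9 33
f 30 33 10
f 26 33 30
f 5 31 19
f 31 10 32
f 19 32 6
f 31 32 19
f 3 15 39
f 15 5 40
f 39 40 12
f 15 40 39
f 7 20 36
f 20 3 35
f 36 35 11
f 20 35 36
f 9 27 28
f 27 7 24
f 28 24 8
f 27 24 28
f 10 33 29
f 33 9 25
f 29 25 2
f 33 25 29
f 44 46 43
f 47 44 43
f 43 46 45
f 45 47 43
f 44 50 46
f 48 44 47
f 48 50 44
f 46 50 45
f 49 47 45
f 45 50 49
f 49 48 47
f 50 48 49



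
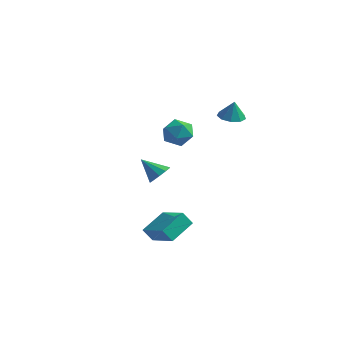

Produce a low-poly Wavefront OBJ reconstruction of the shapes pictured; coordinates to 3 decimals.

v 3.833 0.88 3.169
v 4.218 0.242 3.086
v 4.027 0.86 4.231
v 4.532 0.644 3.036
v 4.519 1.157 3.048
v 4.185 1.54 3.117
v 3.686 1.615 3.21
v 3.256 1.346 3.284
v 3.095 0.859 3.304
v 3.28 0.382 3.261
v 3.723 0.138 3.175
v 0.958 1.545 1.658
v 1.466 0.917 1.145
v -0.346 0.803 1.275
v 0.162 0.175 0.762
v 0.23 0.18 1.717
v 1.036 0.638 1.953
v 0.084 1.082 0.467
v 0.89 1.54 0.703
v 0.925 0.631 0.409
v 1.016 0.073 1.181
v 0.104 1.647 1.239
v 0.195 1.089 2.011
v 1.89 -4.126 -3.504
v 3.491 -4.666 -2.857
v 2.094 -2.672 -2.796
v 3.695 -3.213 -2.148
v 2.285 -3.827 -4.232
v 3.886 -4.368 -3.584
v 2.489 -2.374 -3.523
v 4.09 -2.914 -2.876
v 1.732 -2.398 -0.336
v 2.101 -2.964 -0.085
v 0.728 -2.642 0.596
v 2.227 -2.604 0.145
v 2.164 -2.166 0.191
v 1.936 -1.817 0.036
v 1.63 -1.69 -0.26
v 1.362 -1.833 -0.586
v 1.236 -2.193 -0.816
v 1.299 -2.631 -0.862
v 1.527 -2.98 -0.707
v 1.833 -3.107 -0.411
f 2 1 4
f 2 4 3
f 4 1 5
f 4 5 3
f 5 1 6
f 5 6 3
f 6 1 7
f 6 7 3
f 7 1 8
f 7 8 3
f 8 1 9
f 8 9 3
f 9 1 10
f 9 10 3
f 10 1 11
f 10 11 3
f 11 1 2
f 11 2 3
f 12 23 17
f 12 17 13
f 12 13 19
f 12 19 22
f 12 22 23
f 13 17 21
f 17 23 16
f 23 22 14
f 22 19 18
f 19 13 20
f 15 21 16
f 15 16 14
f 15 14 18
f 15 18 20
f 15 20 21
f 16 21 17
f 14 16 23
f 18 14 22
f 20 18 19
f 21 20 13
f 25 27 24
f 28 25 24
f 24 27 26
f 26 28 24
f 25 31 27
f 29 25 28
f 29 31 25
f 27 31 26
f 30 28 26
f 26 31 30
f 30 29 28
f 31 29 30
f 33 32 35
f 33 35 34
f 35 32 36
f 35 36 34
f 36 32 37
f 36 37 34
f 37 32 38
f 37 38 34
f 38 32 39
f 38 39 34
f 39 32 40
f 39 40 34
f 40 32 41
f 40 41 34
f 41 32 42
f 41 42 34
f 42 32 43
f 42 43 34
f 43 32 33
f 43 33 34



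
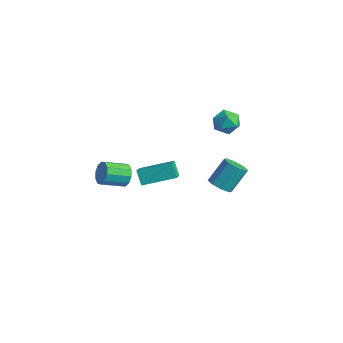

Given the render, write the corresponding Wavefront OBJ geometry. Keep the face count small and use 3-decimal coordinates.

v 1.022 1.207 -0.655
v 1.502 1.649 -1.044
v 1.599 2.696 0.266
v 1.118 2.253 0.655
v 0.946 1.8 -1.124
v 1.043 2.847 0.186
v 0.434 1.604 -0.929
v 0.531 2.651 0.381
v 0.267 1.175 -0.574
v 0.363 2.222 0.736
v 0.541 0.764 -0.266
v 0.638 1.811 1.044
v 1.097 0.613 -0.186
v 1.194 1.66 1.124
v 1.609 0.809 -0.381
v 1.706 1.856 0.929
v 1.777 1.238 -0.736
v 1.873 2.285 0.574
v -3.267 -0.591 -2.147
v -2.362 -1.509 -1.341
v -3.864 -0.454 -1.319
v -2.96 -1.373 -0.514
v -2.16 0.973 -1.606
v -1.256 0.054 -0.801
v -2.758 1.109 -0.779
v -1.853 0.191 0.027
v -1.699 4.334 2.154
v -0.902 4.238 1.786
v -1.678 2.962 2.554
v -0.881 2.866 2.186
v -0.976 3.361 2.912
v -0.989 4.209 2.664
v -1.591 2.991 1.676
v -1.604 3.839 1.428
v -0.835 3.409 1.49
v -0.455 3.637 2.254
v -2.125 3.563 2.086
v -1.745 3.791 2.85
v -1.671 -3.107 0.719
v -1.289 -2.992 1.355
v -1.748 -4.238 1.856
v -2.129 -4.353 1.221
v -1.714 -2.814 1.409
v -2.173 -4.061 1.91
v -2.122 -2.748 1.199
v -2.581 -3.995 1.7
v -2.358 -2.819 0.806
v -2.817 -4.066 1.307
v -2.331 -3 0.38
v -2.79 -4.247 0.881
v -2.052 -3.222 0.084
v -2.511 -4.468 0.585
v -1.627 -3.399 0.03
v -2.086 -4.646 0.531
v -1.219 -3.465 0.24
v -1.678 -4.712 0.741
v -0.983 -3.394 0.633
v -1.442 -4.641 1.134
v -1.01 -3.213 1.059
v -1.469 -4.46 1.56
f 2 1 5
f 2 5 3
f 3 5 6
f 3 6 4
f 5 1 7
f 5 7 6
f 6 7 8
f 6 8 4
f 7 1 9
f 7 9 8
f 8 9 10
f 8 10 4
f 9 1 11
f 9 11 10
f 10 11 12
f 10 12 4
f 11 1 13
f 11 13 12
f 12 13 14
f 12 14 4
f 13 1 15
f 13 15 14
f 14 15 16
f 14 16 4
f 15 1 17
f 15 17 16
f 16 17 18
f 16 18 4
f 17 1 2
f 17 2 18
f 18 2 3
f 18 3 4
f 20 22 19
f 23 20 19
f 19 22 21
f 21 23 19
f 20 26 22
f 24 20 23
f 24 26 20
f 22 26 21
f 25 23 21
f 21 26 25
f 25 24 23
f 26 24 25
f 27 38 32
f 27 32 28
f 27 28 34
f 27 34 37
f 27 37 38
f 28 32 36
f 32 38 31
f 38 37 29
f 37 34 33
f 34 28 35
f 30 36 31
f 30 31 29
f 30 29 33
f 30 33 35
f 30 35 36
f 31 36 32
f 29 31 38
f 33 29 37
f 35 33 34
f 36 35 28
f 40 39 43
f 40 43 41
f 41 43 44
f 41 44 42
f 43 39 45
f 43 45 44
f 44 45 46
f 44 46 42
f 45 39 47
f 45 47 46
f 46 47 48
f 46 48 42
f 47 39 49
f 47 49 48
f 48 49 50
f 48 50 42
f 49 39 51
f 49 51 50
f 50 51 52
f 50 52 42
f 51 39 53
f 51 53 52
f 52 53 54
f 52 54 42
f 53 39 55
f 53 55 54
f 54 55 56
f 54 56 42
f 55 39 57
f 55 57 56
f 56 57 58
f 56 58 42
f 57 39 59
f 57 59 58
f 58 59 60
f 58 60 42
f 59 39 40
f 59 40 60
f 60 40 41
f 60 41 42



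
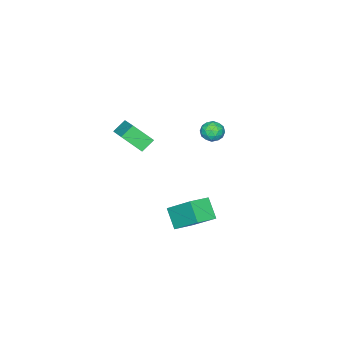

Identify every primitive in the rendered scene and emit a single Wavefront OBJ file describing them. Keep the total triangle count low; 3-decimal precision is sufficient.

v 3.201 -4.332 1.611
v 3.654 -5.309 2.581
v 2.505 -4.103 2.166
v 2.957 -5.081 3.137
v 4.383 -2.899 2.503
v 4.835 -3.877 3.474
v 3.686 -2.671 3.059
v 4.139 -3.648 4.029
v -1.029 -1.653 0.899
v -0.389 -1.942 0.96
v -1.491 -2.578 1.38
v -0.851 -2.867 1.441
v -1.024 -2.308 1.833
v -0.738 -1.736 1.536
v -1.142 -2.784 0.804
v -0.856 -2.212 0.507
v -0.459 -2.641 0.901
v -0.386 -2.346 1.537
v -1.494 -2.174 0.803
v -1.421 -1.879 1.439
v -0.668 -1.717 0.887
v -1.212 -2.803 1.453
v -1.313 -2.475 1.683
v -0.937 -2.644 1.719
v -0.873 -1.596 1.226
v -0.497 -1.765 1.262
v -0.871 -1.98 1.775
v -1.383 -2.755 1.078
v -1.007 -2.924 1.114
v -0.943 -1.876 0.621
v -0.567 -2.045 0.657
v -1.009 -2.54 0.565
v -0.333 -2.297 0.888
v -0.605 -2.84 1.171
v -0.776 -2.792 0.797
v -0.608 -2.456 0.622
v -0.29 -2.124 1.262
v -0.562 -2.667 1.545
v -0.664 -2.339 1.775
v -0.496 -2.003 1.601
v -0.332 -2.535 1.228
v -1.318 -1.853 0.795
v -1.59 -2.396 1.078
v -1.384 -2.517 0.739
v -1.216 -2.181 0.565
v -1.275 -1.68 1.169
v -1.547 -2.223 1.452
v -1.272 -2.064 1.718
v -1.104 -1.728 1.543
v -1.548 -1.985 1.112
v 1.472 -1.788 -4.764
v 0.99 -2.631 -3.769
v 1.531 -0.247 -3.428
v 1.049 -1.09 -2.434
v 2.691 -2.11 -4.446
v 2.209 -2.953 -3.452
v 2.75 -0.569 -3.111
v 2.268 -1.412 -2.116
f 2 4 1
f 5 2 1
f 1 4 3
f 3 5 1
f 2 8 4
f 6 2 5
f 6 8 2
f 4 8 3
f 7 5 3
f 3 8 7
f 7 6 5
f 8 6 7
f 9 46 25
f 46 20 49
f 25 49 14
f 46 49 25
f 9 25 21
f 25 14 26
f 21 26 10
f 25 26 21
f 9 21 30
f 21 10 31
f 30 31 16
f 21 31 30
f 9 30 42
f 30 16 45
f 42 45 19
f 30 45 42
f 9 42 46
f 42 19 50
f 46 50 20
f 42 50 46
f 10 26 37
f 26 14 40
f 37 40 18
f 26 40 37
f 14 49 27
f 49 20 48
f 27 48 13
f 49 48 27
f 20 50 47
f 50 19 43
f 47 43 11
f 50 43 47
f 19 45 44
f 45 16 32
f 44 32 15
f 45 32 44
f 16 31 36
f 31 10 33
f 36 33 17
f 31 33 36
f 12 38 24
f 38 18 39
f 24 39 13
f 38 39 24
f 12 24 22
f 24 13 23
f 22 23 11
f 24 23 22
f 12 22 29
f 22 11 28
f 29 28 15
f 22 28 29
f 12 29 34
f 29 15 35
f 34 35 17
f 29 35 34
f 12 34 38
f 34 17 41
f 38 41 18
f 34 41 38
f 13 39 27
f 39 18 40
f 27 40 14
f 39 40 27
f 11 23 47
f 23 13 48
f 47 48 20
f 23 48 47
f 15 28 44
f 28 11 43
f 44 43 19
f 28 43 44
f 17 35 36
f 35 15 32
f 36 32 16
f 35 32 36
f 18 41 37
f 41 17 33
f 37 33 10
f 41 33 37
f 52 54 51
f 55 52 51
f 51 54 53
f 53 55 51
f 52 58 54
f 56 52 55
f 56 58 52
f 54 58 53
f 57 55 53
f 53 58 57
f 57 56 55
f 58 56 57



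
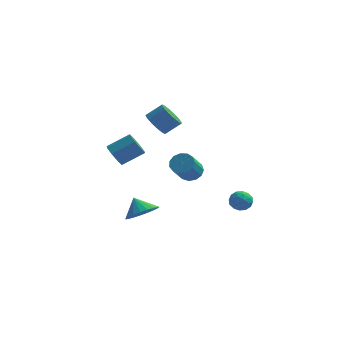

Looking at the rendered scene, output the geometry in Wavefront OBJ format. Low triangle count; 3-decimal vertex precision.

v 2.669 -3.332 -1.758
v 2.963 -2.869 -1.35
v 3.577 -3.351 -2.39
v 3.871 -2.888 -1.982
v 3.759 -3.523 -1.754
v 3.198 -3.511 -1.364
v 3.342 -2.709 -2.376
v 2.781 -2.697 -1.986
v 3.379 -2.484 -1.732
v 3.637 -2.987 -1.347
v 2.903 -3.233 -2.393
v 3.161 -3.736 -2.008
v 2.737 -3.099 -1.499
v 3.803 -3.121 -2.241
v 3.738 -3.494 -2.108
v 3.91 -3.222 -1.868
v 2.875 -3.476 -1.507
v 3.047 -3.204 -1.267
v 3.515 -3.588 -1.504
v 3.493 -3.016 -2.473
v 3.665 -2.744 -2.233
v 2.63 -2.998 -1.872
v 2.802 -2.726 -1.632
v 3.025 -2.632 -2.236
v 3.154 -2.601 -1.483
v 3.687 -2.612 -1.855
v 3.376 -2.506 -2.087
v 3.047 -2.5 -1.857
v 3.305 -2.896 -1.257
v 3.838 -2.907 -1.629
v 3.773 -3.28 -1.495
v 3.443 -3.273 -1.265
v 3.549 -2.67 -1.482
v 2.702 -3.313 -2.111
v 3.235 -3.324 -2.483
v 3.097 -2.947 -2.475
v 2.767 -2.94 -2.245
v 2.853 -3.608 -1.885
v 3.386 -3.619 -2.257
v 3.493 -3.72 -1.883
v 3.164 -3.714 -1.653
v 2.991 -3.55 -2.258
v 0.635 -3.36 0.161
v 1.156 -3.087 0.54
v 0.926 -4.148 1.619
v 0.405 -4.42 1.239
v 0.827 -2.901 0.653
v 0.597 -3.962 1.732
v 0.437 -2.86 0.61
v 0.207 -3.921 1.688
v 0.11 -2.978 0.424
v -0.12 -4.039 1.502
v -0.05 -3.217 0.155
v -0.28 -4.278 1.233
v 0.007 -3.502 -0.113
v -0.223 -4.563 0.965
v 0.263 -3.741 -0.293
v 0.033 -4.802 0.785
v 0.638 -3.859 -0.33
v 0.408 -4.92 0.748
v 1.012 -3.818 -0.21
v 0.781 -4.879 0.868
v 1.266 -3.632 0.027
v 1.036 -4.693 1.105
v 1.32 -3.36 0.307
v 1.09 -4.42 1.385
v -1.697 -1.708 2.572
v -1.111 -2.021 2.074
v -0.318 -1.645 2.77
v -0.903 -1.332 3.268
v -1.145 -1.723 1.952
v -0.352 -1.347 2.648
v -1.263 -1.422 1.924
v -0.47 -1.047 2.62
v -1.447 -1.165 1.995
v -0.654 -0.79 2.691
v -1.669 -0.991 2.154
v -0.876 -0.616 2.85
v -1.895 -0.926 2.377
v -1.102 -0.55 3.073
v -2.091 -0.98 2.629
v -1.298 -0.604 3.325
v -2.227 -1.144 2.873
v -1.434 -0.769 3.568
v -2.282 -1.395 3.07
v -1.489 -1.019 3.766
v -2.248 -1.693 3.192
v -1.455 -1.317 3.888
v -2.13 -1.993 3.22
v -1.337 -1.618 3.916
v -1.946 -2.25 3.149
v -1.153 -1.875 3.845
v -1.724 -2.424 2.99
v -0.931 -2.049 3.686
v -1.498 -2.49 2.767
v -0.705 -2.114 3.463
v -1.302 -2.436 2.515
v -0.509 -2.06 3.211
v -1.166 -2.271 2.272
v -0.373 -1.896 2.967
v -4.526 0.105 -1.011
v -4.192 0.343 -1.687
v -3.041 0.952 -0.904
v -3.374 0.715 -0.229
v -4.568 0.756 -1.456
v -3.417 1.366 -0.674
v -4.919 0.789 -0.965
v -3.768 1.398 -0.182
v -5.04 0.42 -0.501
v -3.888 1.03 0.282
v -4.859 -0.132 -0.336
v -3.708 0.477 0.447
v -4.483 -0.546 -0.566
v -3.332 0.064 0.216
v -4.132 -0.578 -1.058
v -2.981 0.031 -0.275
v -4.012 -0.21 -1.522
v -2.86 0.4 -0.739
v -2.415 -1.883 -4.215
v -1.957 -2.503 -3.563
v -3.025 -1.417 -3.345
v -1.701 -2.17 -3.562
v -1.568 -1.787 -3.673
v -1.582 -1.421 -3.879
v -1.74 -1.135 -4.142
v -2.015 -0.978 -4.419
v -2.359 -0.977 -4.66
v -2.713 -1.133 -4.824
v -3.015 -1.419 -4.883
v -3.214 -1.785 -4.826
v -3.274 -2.167 -4.664
v -3.186 -2.501 -4.425
v -2.965 -2.727 -4.149
v -2.649 -2.808 -3.884
v -2.292 -2.728 -3.677
f 1 38 17
f 38 12 41
f 17 41 6
f 38 41 17
f 1 17 13
f 17 6 18
f 13 18 2
f 17 18 13
f 1 13 22
f 13 2 23
f 22 23 8
f 13 23 22
f 1 22 34
f 22 8 37
f 34 37 11
f 22 37 34
f 1 34 38
f 34 11 42
f 38 42 12
f 34 42 38
f 2 18 29
f 18 6 32
f 29 32 10
f 18 32 29
f 6 41 19
f 41 12 40
f 19 40 5
f 41 40 19
f 12 42 39
f 42 11 35
f 39 35 3
f 42 35 39
f 11 37 36
f 37 8 24
f 36 24 7
f 37 24 36
f 8 23 28
f 23 2 25
f 28 25 9
f 23 25 28
f 4 30 16
f 30 10 31
f 16 31 5
f 30 31 16
f 4 16 14
f 16 5 15
f 14 15 3
f 16 15 14
f 4 14 21
f 14 3 20
f 21 20 7
f 14 20 21
f 4 21 26
f 21 7 27
f 26 27 9
f 21 27 26
f 4 26 30
f 26 9 33
f 30 33 10
f 26 33 30
f 5 31 19
f 31 10 32
f 19 32 6
f 31 32 19
f 3 15 39
f 15 5 40
f 39 40 12
f 15 40 39
f 7 20 36
f 20 3 35
f 36 35 11
f 20 35 36
f 9 27 28
f 27 7 24
f 28 24 8
f 27 24 28
f 10 33 29
f 33 9 25
f 29 25 2
f 33 25 29
f 44 43 47
f 44 47 45
f 45 47 48
f 45 48 46
f 47 43 49
f 47 49 48
f 48 49 50
f 48 50 46
f 49 43 51
f 49 51 50
f 50 51 52
f 50 52 46
f 51 43 53
f 51 53 52
f 52 53 54
f 52 54 46
f 53 43 55
f 53 55 54
f 54 55 56
f 54 56 46
f 55 43 57
f 55 57 56
f 56 57 58
f 56 58 46
f 57 43 59
f 57 59 58
f 58 59 60
f 58 60 46
f 59 43 61
f 59 61 60
f 60 61 62
f 60 62 46
f 61 43 63
f 61 63 62
f 62 63 64
f 62 64 46
f 63 43 65
f 63 65 64
f 64 65 66
f 64 66 46
f 65 43 44
f 65 44 66
f 66 44 45
f 66 45 46
f 68 67 71
f 68 71 69
f 69 71 72
f 69 72 70
f 71 67 73
f 71 73 72
f 72 73 74
f 72 74 70
f 73 67 75
f 73 75 74
f 74 75 76
f 74 76 70
f 75 67 77
f 75 77 76
f 76 77 78
f 76 78 70
f 77 67 79
f 77 79 78
f 78 79 80
f 78 80 70
f 79 67 81
f 79 81 80
f 80 81 82
f 80 82 70
f 81 67 83
f 81 83 82
f 82 83 84
f 82 84 70
f 83 67 85
f 83 85 84
f 84 85 86
f 84 86 70
f 85 67 87
f 85 87 86
f 86 87 88
f 86 88 70
f 87 67 89
f 87 89 88
f 88 89 90
f 88 90 70
f 89 67 91
f 89 91 90
f 90 91 92
f 90 92 70
f 91 67 93
f 91 93 92
f 92 93 94
f 92 94 70
f 93 67 95
f 93 95 94
f 94 95 96
f 94 96 70
f 95 67 97
f 95 97 96
f 96 97 98
f 96 98 70
f 97 67 99
f 97 99 98
f 98 99 100
f 98 100 70
f 99 67 68
f 99 68 100
f 100 68 69
f 100 69 70
f 102 101 105
f 102 105 103
f 103 105 106
f 103 106 104
f 105 101 107
f 105 107 106
f 106 107 108
f 106 108 104
f 107 101 109
f 107 109 108
f 108 109 110
f 108 110 104
f 109 101 111
f 109 111 110
f 110 111 112
f 110 112 104
f 111 101 113
f 111 113 112
f 112 113 114
f 112 114 104
f 113 101 115
f 113 115 114
f 114 115 116
f 114 116 104
f 115 101 117
f 115 117 116
f 116 117 118
f 116 118 104
f 117 101 102
f 117 102 118
f 118 102 103
f 118 103 104
f 120 119 122
f 120 122 121
f 122 119 123
f 122 123 121
f 123 119 124
f 123 124 121
f 124 119 125
f 124 125 121
f 125 119 126
f 125 126 121
f 126 119 127
f 126 127 121
f 127 119 128
f 127 128 121
f 128 119 129
f 128 129 121
f 129 119 130
f 129 130 121
f 130 119 131
f 130 131 121
f 131 119 132
f 131 132 121
f 132 119 133
f 132 133 121
f 133 119 134
f 133 134 121
f 134 119 135
f 134 135 121
f 135 119 120
f 135 120 121



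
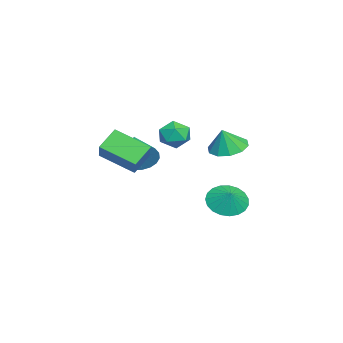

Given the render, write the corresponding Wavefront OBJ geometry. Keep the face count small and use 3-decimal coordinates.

v 0.945 -0.801 -0.551
v 0.739 -2.568 0.363
v 0.131 -0.25 0.331
v -0.075 -2.018 1.245
v 2.335 -0.422 0.495
v 2.129 -2.19 1.409
v 1.521 0.128 1.377
v 1.315 -1.639 2.291
v -2.395 3.012 -3.316
v -1.598 2.444 -3.772
v -1.765 3.308 -2.584
v -1.553 2.844 -3.972
v -1.655 3.273 -4.058
v -1.884 3.657 -4.016
v -2.202 3.929 -3.853
v -2.553 4.043 -3.597
v -2.876 3.978 -3.293
v -3.117 3.747 -2.992
v -3.233 3.388 -2.748
v -3.203 2.965 -2.602
v -3.034 2.549 -2.579
v -2.755 2.214 -2.684
v -2.413 2.016 -2.898
v -2.068 1.991 -3.184
v -1.78 2.142 -3.494
v -1.46 -1.172 -0.416
v -1.016 -1.457 0.469
v -3.3 -1.828 0.296
v -1.128 -1.052 0.552
v -1.298 -0.668 0.468
v -1.495 -0.371 0.231
v -1.687 -0.212 -0.118
v -1.839 -0.219 -0.518
v -1.926 -0.391 -0.901
v -1.932 -0.698 -1.2
v -1.856 -1.087 -1.363
v -1.712 -1.49 -1.362
v -1.524 -1.839 -1.198
v -1.325 -2.071 -0.899
v -1.15 -2.149 -0.516
v -1.028 -2.057 -0.116
v -0.98 -1.812 0.232
v 2.095 3.849 1.852
v 2.937 3.52 1.501
v 2.485 3.631 2.988
v 2.993 4.11 1.594
v 2.706 4.599 1.787
v 2.186 4.803 2.004
v 1.631 4.641 2.163
v 1.253 4.177 2.204
v 1.197 3.588 2.11
v 1.485 3.098 1.918
v 2.005 2.895 1.701
v 2.56 3.056 1.541
v 3.052 1.926 3.205
v 3.713 2.385 3.451
v 3.887 1.075 2.549
v 4.548 1.534 2.795
v 4.112 1.087 3.359
v 3.596 1.613 3.765
v 4.004 1.847 2.235
v 3.488 2.373 2.641
v 4.301 2.336 2.852
v 4.368 1.866 3.547
v 3.232 1.594 2.453
v 3.299 1.124 3.148
f 2 4 1
f 5 2 1
f 1 4 3
f 3 5 1
f 2 8 4
f 6 2 5
f 6 8 2
f 4 8 3
f 7 5 3
f 3 8 7
f 7 6 5
f 8 6 7
f 10 9 12
f 10 12 11
f 12 9 13
f 12 13 11
f 13 9 14
f 13 14 11
f 14 9 15
f 14 15 11
f 15 9 16
f 15 16 11
f 16 9 17
f 16 17 11
f 17 9 18
f 17 18 11
f 18 9 19
f 18 19 11
f 19 9 20
f 19 20 11
f 20 9 21
f 20 21 11
f 21 9 22
f 21 22 11
f 22 9 23
f 22 23 11
f 23 9 24
f 23 24 11
f 24 9 25
f 24 25 11
f 25 9 10
f 25 10 11
f 27 26 29
f 27 29 28
f 29 26 30
f 29 30 28
f 30 26 31
f 30 31 28
f 31 26 32
f 31 32 28
f 32 26 33
f 32 33 28
f 33 26 34
f 33 34 28
f 34 26 35
f 34 35 28
f 35 26 36
f 35 36 28
f 36 26 37
f 36 37 28
f 37 26 38
f 37 38 28
f 38 26 39
f 38 39 28
f 39 26 40
f 39 40 28
f 40 26 41
f 40 41 28
f 41 26 42
f 41 42 28
f 42 26 27
f 42 27 28
f 44 43 46
f 44 46 45
f 46 43 47
f 46 47 45
f 47 43 48
f 47 48 45
f 48 43 49
f 48 49 45
f 49 43 50
f 49 50 45
f 50 43 51
f 50 51 45
f 51 43 52
f 51 52 45
f 52 43 53
f 52 53 45
f 53 43 54
f 53 54 45
f 54 43 44
f 54 44 45
f 55 66 60
f 55 60 56
f 55 56 62
f 55 62 65
f 55 65 66
f 56 60 64
f 60 66 59
f 66 65 57
f 65 62 61
f 62 56 63
f 58 64 59
f 58 59 57
f 58 57 61
f 58 61 63
f 58 63 64
f 59 64 60
f 57 59 66
f 61 57 65
f 63 61 62
f 64 63 56



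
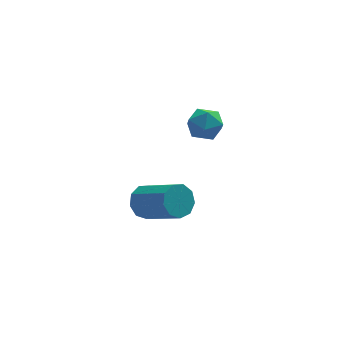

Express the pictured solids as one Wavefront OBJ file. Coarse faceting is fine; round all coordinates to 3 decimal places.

v 1.608 1.88 -0.625
v 2.212 2.048 -0.999
v 3.176 0.788 -0.009
v 2.572 0.62 0.365
v 2.176 2.338 -0.595
v 3.139 1.078 0.396
v 1.874 2.414 -0.204
v 2.837 1.154 0.786
v 1.447 2.24 -0.011
v 2.411 0.98 0.98
v 1.096 1.898 -0.105
v 2.06 0.638 0.886
v 0.985 1.547 -0.443
v 1.948 0.287 0.548
v 1.165 1.352 -0.866
v 2.129 0.092 0.125
v 1.552 1.404 -1.176
v 2.516 0.144 -0.186
v 1.966 1.679 -1.229
v 2.93 0.419 -0.238
v 3.01 1.118 4.336
v 3.45 1.72 4.38
v 3.77 0.62 3.54
v 4.21 1.222 3.584
v 4.151 0.759 4.167
v 3.681 1.067 4.659
v 3.539 1.273 3.261
v 3.069 1.581 3.753
v 3.777 1.815 3.716
v 4.155 1.498 4.276
v 3.065 0.842 3.644
v 3.443 0.525 4.204
f 2 1 5
f 2 5 3
f 3 5 6
f 3 6 4
f 5 1 7
f 5 7 6
f 6 7 8
f 6 8 4
f 7 1 9
f 7 9 8
f 8 9 10
f 8 10 4
f 9 1 11
f 9 11 10
f 10 11 12
f 10 12 4
f 11 1 13
f 11 13 12
f 12 13 14
f 12 14 4
f 13 1 15
f 13 15 14
f 14 15 16
f 14 16 4
f 15 1 17
f 15 17 16
f 16 17 18
f 16 18 4
f 17 1 19
f 17 19 18
f 18 19 20
f 18 20 4
f 19 1 2
f 19 2 20
f 20 2 3
f 20 3 4
f 21 32 26
f 21 26 22
f 21 22 28
f 21 28 31
f 21 31 32
f 22 26 30
f 26 32 25
f 32 31 23
f 31 28 27
f 28 22 29
f 24 30 25
f 24 25 23
f 24 23 27
f 24 27 29
f 24 29 30
f 25 30 26
f 23 25 32
f 27 23 31
f 29 27 28
f 30 29 22

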